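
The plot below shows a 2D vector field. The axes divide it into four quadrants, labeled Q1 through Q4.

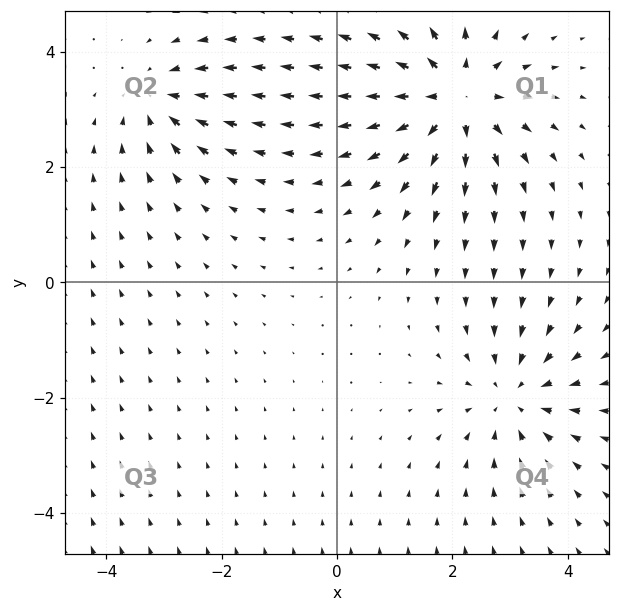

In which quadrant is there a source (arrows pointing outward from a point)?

The source sits at approximately (2.0, 3.2), which lies in quadrant Q1. The divergence there is about +5, positive as expected for a source.

Q1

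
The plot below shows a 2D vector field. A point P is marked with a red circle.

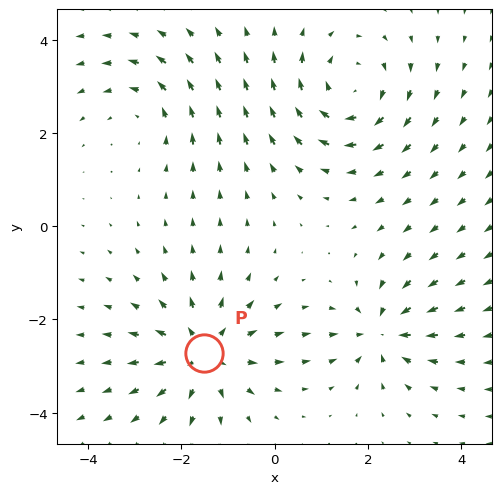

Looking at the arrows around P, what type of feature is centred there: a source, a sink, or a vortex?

source

At P (-1.5, -2.7) the arrows spread outward. Divergence about +4, curl ≈0 — positive divergence with near-zero curl is a source.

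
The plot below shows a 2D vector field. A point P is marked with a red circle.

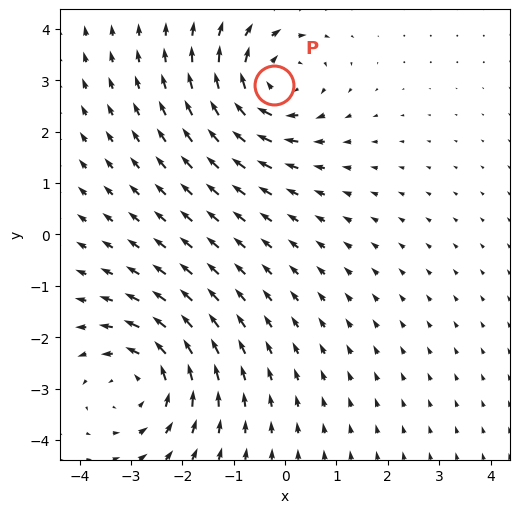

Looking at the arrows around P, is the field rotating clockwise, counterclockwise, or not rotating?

clockwise

Near P at (-0.2, 2.9) the arrows circulate clockwise. The curl (z-component) there is about -4; negative curl means clockwise rotation.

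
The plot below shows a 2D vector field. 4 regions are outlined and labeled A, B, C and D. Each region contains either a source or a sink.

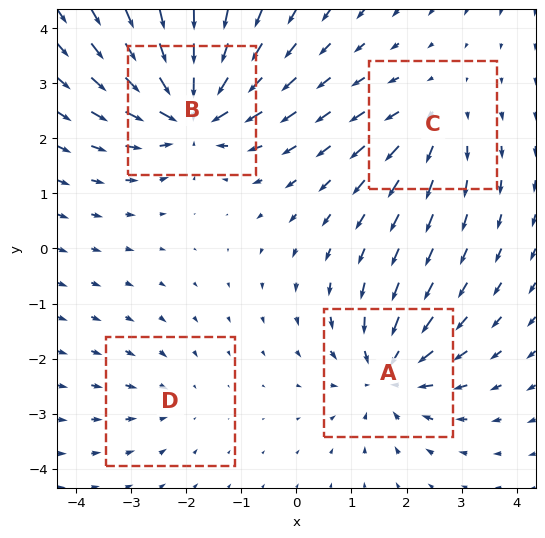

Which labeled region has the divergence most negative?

Divergence at each region's feature centre — A: about -5, B: about -7, C: about +3, D: about -2. Region B is most negative.

B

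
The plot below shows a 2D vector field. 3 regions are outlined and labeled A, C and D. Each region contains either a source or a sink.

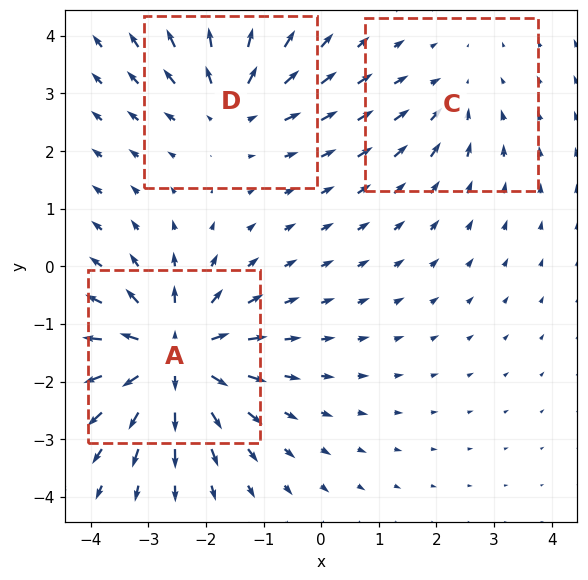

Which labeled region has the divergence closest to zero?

C

Divergence at each region's feature centre — A: about +6, C: about -2, D: about +3. Region C is closest to zero.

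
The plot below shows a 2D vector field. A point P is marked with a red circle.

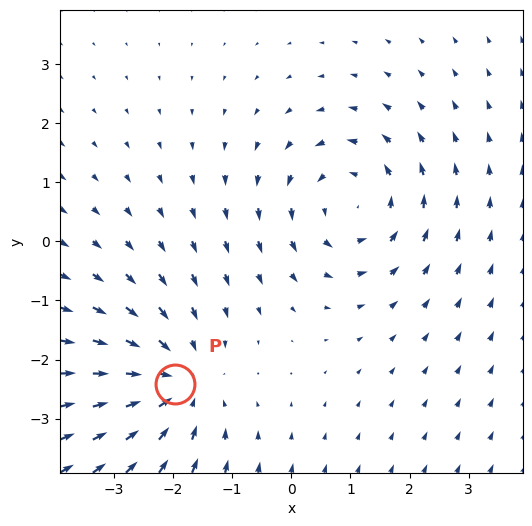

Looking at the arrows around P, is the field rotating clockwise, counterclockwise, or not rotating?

not rotating

Near P at (-2.0, -2.4) the arrows show no circulation. The curl there is ≈0.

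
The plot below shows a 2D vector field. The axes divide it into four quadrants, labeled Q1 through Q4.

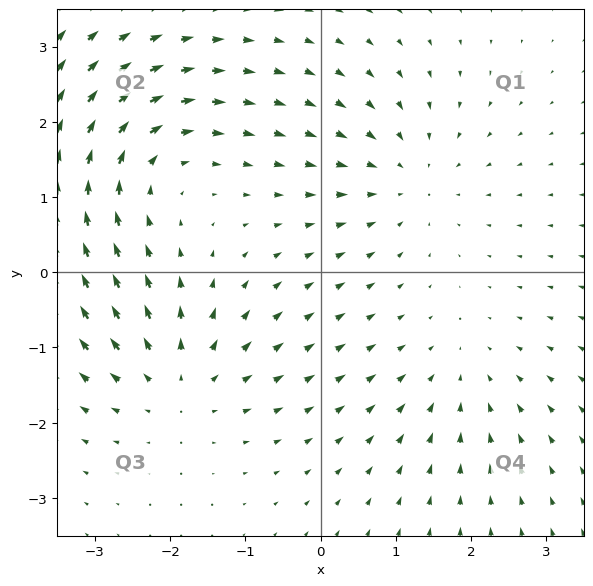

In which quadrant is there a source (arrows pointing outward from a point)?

Q3

The source sits at approximately (-1.9, -1.5), which lies in quadrant Q3. The divergence there is about +4, positive as expected for a source.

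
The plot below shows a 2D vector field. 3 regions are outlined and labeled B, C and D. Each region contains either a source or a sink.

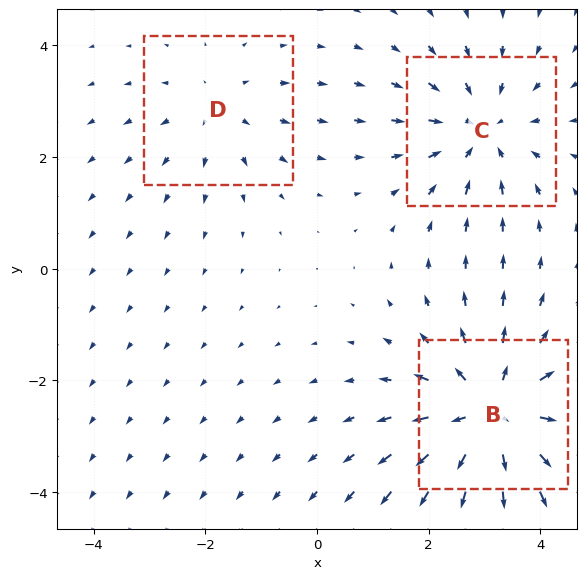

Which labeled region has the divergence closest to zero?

D

Divergence at each region's feature centre — B: about +4, C: about -3, D: about +2. Region D is closest to zero.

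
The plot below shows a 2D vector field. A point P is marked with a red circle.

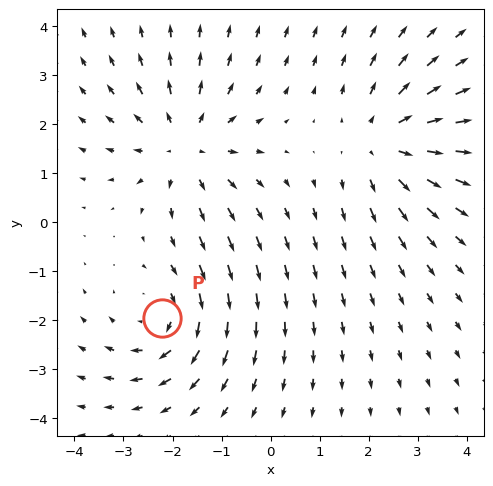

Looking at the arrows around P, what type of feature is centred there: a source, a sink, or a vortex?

vortex

At P (-2.2, -1.9) the arrows circulate clockwise. Divergence ≈0, curl about -4 — near-zero divergence with nonzero curl is a vortex.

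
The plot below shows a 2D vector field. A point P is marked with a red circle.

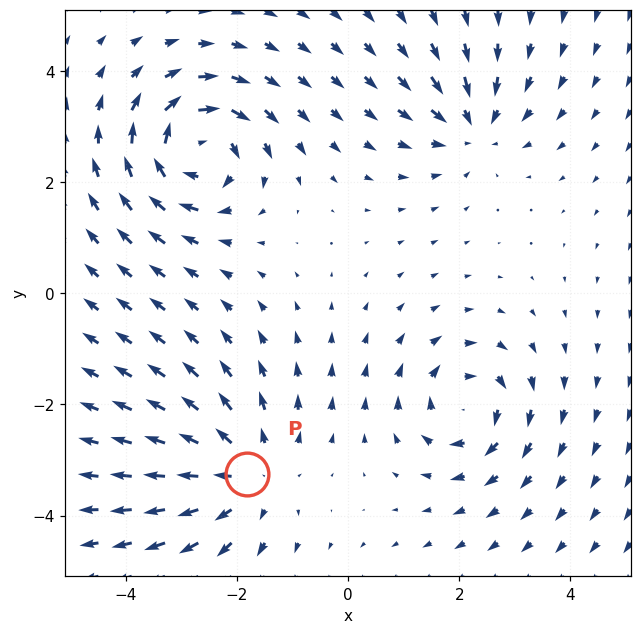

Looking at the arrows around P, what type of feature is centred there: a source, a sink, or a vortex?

source

At P (-1.8, -3.3) the arrows spread outward. Divergence about +3, curl ≈0 — positive divergence with near-zero curl is a source.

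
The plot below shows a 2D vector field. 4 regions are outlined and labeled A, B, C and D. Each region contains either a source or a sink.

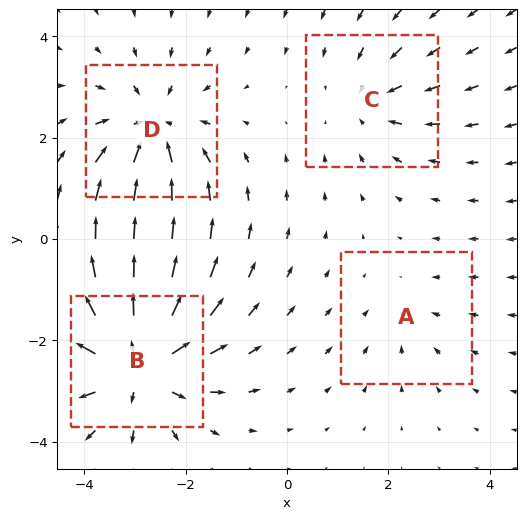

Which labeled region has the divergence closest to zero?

Divergence at each region's feature centre — A: about -2, B: about +6, C: about -3, D: about -5. Region A is closest to zero.

A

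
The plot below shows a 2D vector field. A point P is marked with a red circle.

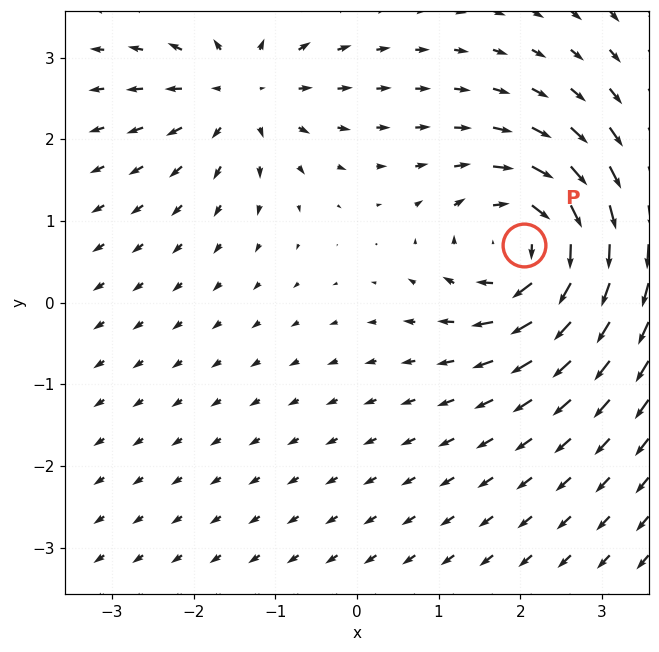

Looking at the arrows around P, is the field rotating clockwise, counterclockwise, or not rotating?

clockwise

Near P at (2.0, 0.7) the arrows circulate clockwise. The curl (z-component) there is about -6; negative curl means clockwise rotation.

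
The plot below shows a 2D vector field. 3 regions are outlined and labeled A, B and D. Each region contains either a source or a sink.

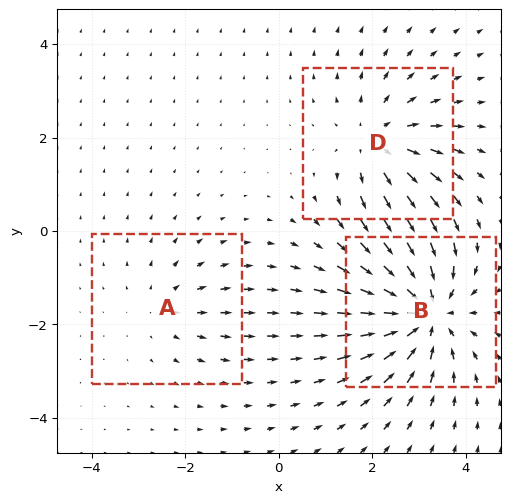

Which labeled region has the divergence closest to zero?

Divergence at each region's feature centre — A: about +2, B: about -5, D: about +3. Region A is closest to zero.

A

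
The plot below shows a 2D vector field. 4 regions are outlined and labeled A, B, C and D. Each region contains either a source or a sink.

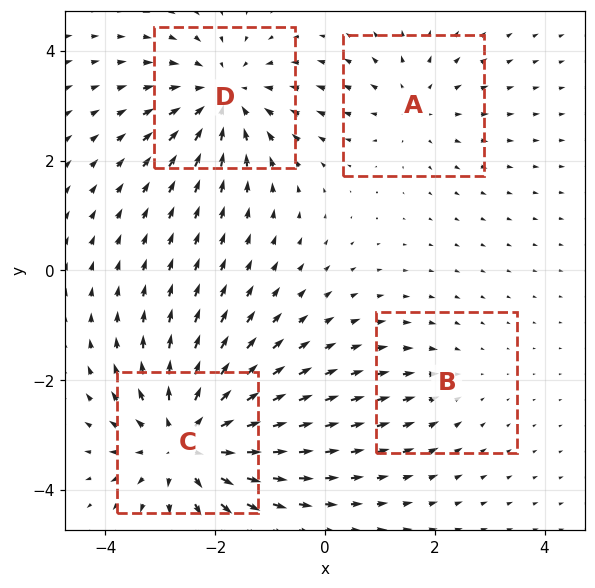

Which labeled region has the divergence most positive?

Divergence at each region's feature centre — A: about +3, B: about -2, C: about +6, D: about -4. Region C is most positive.

C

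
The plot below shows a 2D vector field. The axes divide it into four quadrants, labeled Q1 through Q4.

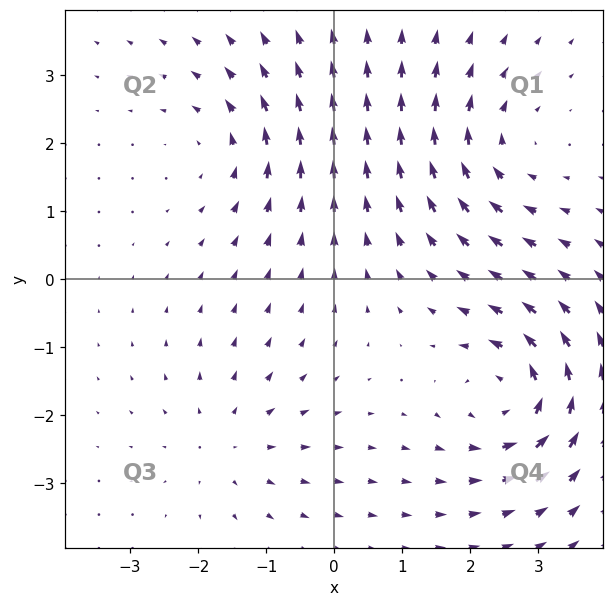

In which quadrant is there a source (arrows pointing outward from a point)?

The source sits at approximately (-1.6, -2.4), which lies in quadrant Q3. The divergence there is about +3, positive as expected for a source.

Q3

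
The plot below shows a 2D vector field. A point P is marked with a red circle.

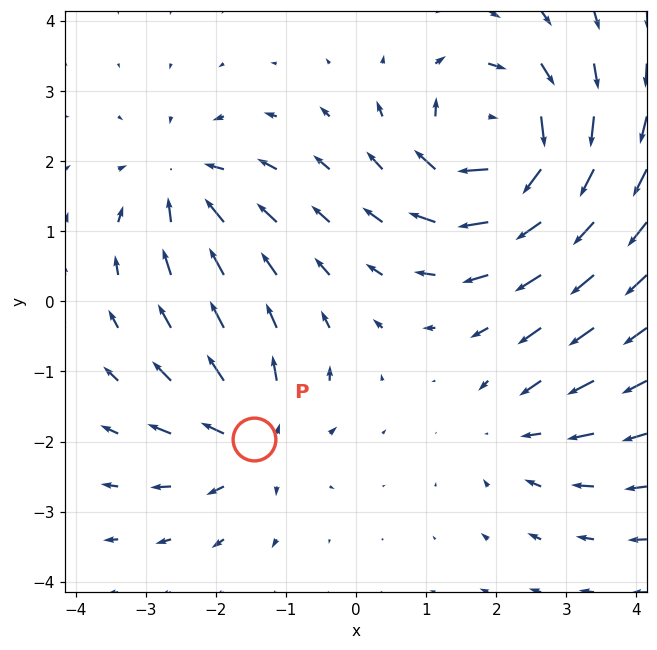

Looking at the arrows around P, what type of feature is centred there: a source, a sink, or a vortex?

source

At P (-1.5, -2.0) the arrows spread outward. Divergence about +4, curl ≈0 — positive divergence with near-zero curl is a source.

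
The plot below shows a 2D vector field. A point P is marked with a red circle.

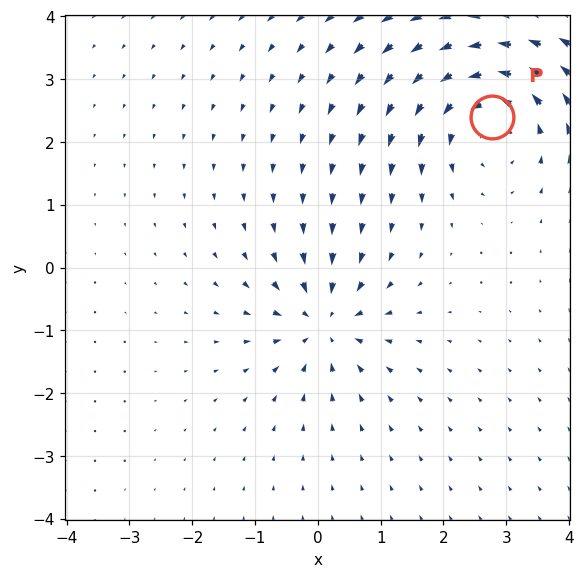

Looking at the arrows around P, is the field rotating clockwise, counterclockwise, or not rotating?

counterclockwise

Near P at (2.8, 2.4) the arrows circulate counterclockwise. The curl (z-component) there is about +4; positive curl means counterclockwise rotation.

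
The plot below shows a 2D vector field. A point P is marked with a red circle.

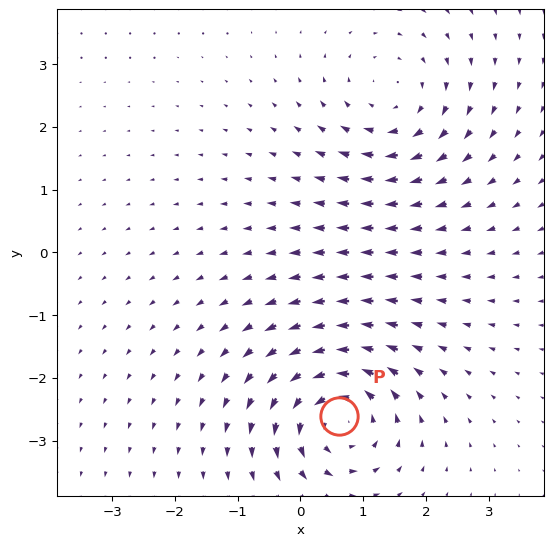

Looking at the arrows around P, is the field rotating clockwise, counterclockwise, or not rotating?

Near P at (0.6, -2.6) the arrows circulate counterclockwise. The curl (z-component) there is about +7; positive curl means counterclockwise rotation.

counterclockwise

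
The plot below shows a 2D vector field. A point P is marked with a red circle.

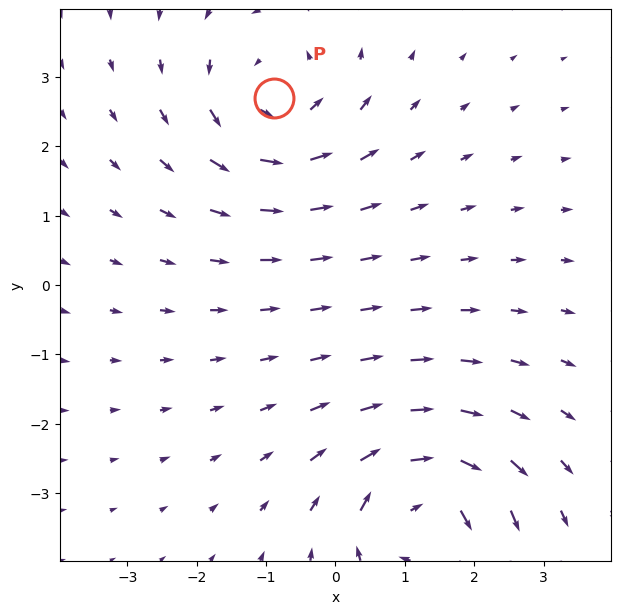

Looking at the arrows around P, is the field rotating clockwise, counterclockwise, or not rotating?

counterclockwise

Near P at (-0.9, 2.7) the arrows circulate counterclockwise. The curl (z-component) there is about +4; positive curl means counterclockwise rotation.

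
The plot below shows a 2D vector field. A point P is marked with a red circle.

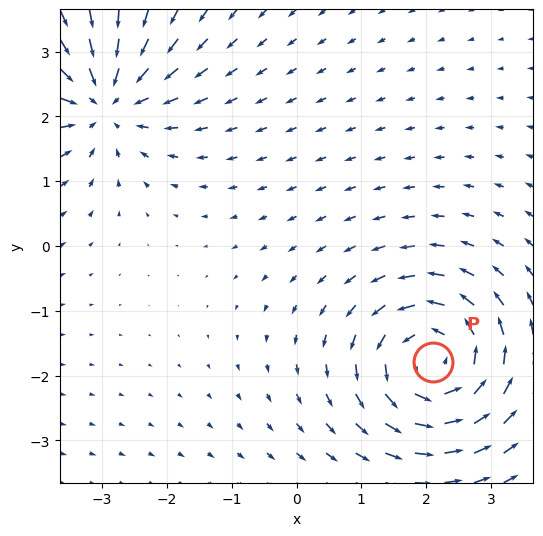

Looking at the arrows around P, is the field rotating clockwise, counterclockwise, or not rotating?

counterclockwise

Near P at (2.1, -1.8) the arrows circulate counterclockwise. The curl (z-component) there is about +5; positive curl means counterclockwise rotation.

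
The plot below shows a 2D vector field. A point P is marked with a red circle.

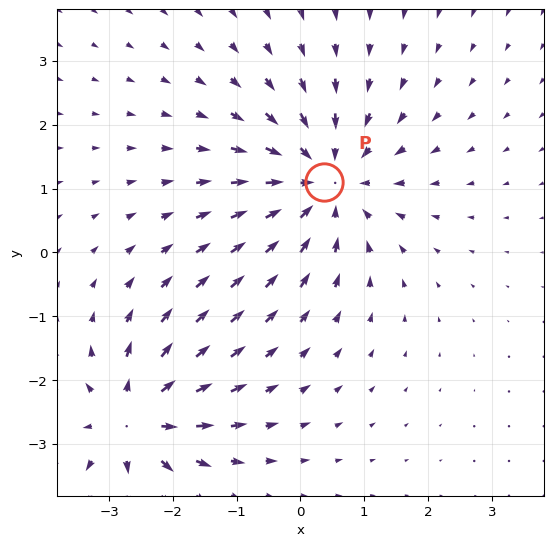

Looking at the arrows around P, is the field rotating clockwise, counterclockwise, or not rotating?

Near P at (0.4, 1.1) the arrows show no circulation. The curl there is ≈0.

not rotating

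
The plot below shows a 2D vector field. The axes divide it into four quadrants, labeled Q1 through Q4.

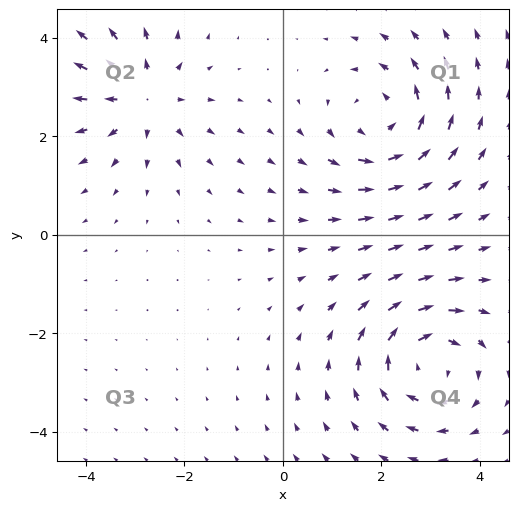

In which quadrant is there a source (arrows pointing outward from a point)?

Q2

The source sits at approximately (-2.8, 2.8), which lies in quadrant Q2. The divergence there is about +4, positive as expected for a source.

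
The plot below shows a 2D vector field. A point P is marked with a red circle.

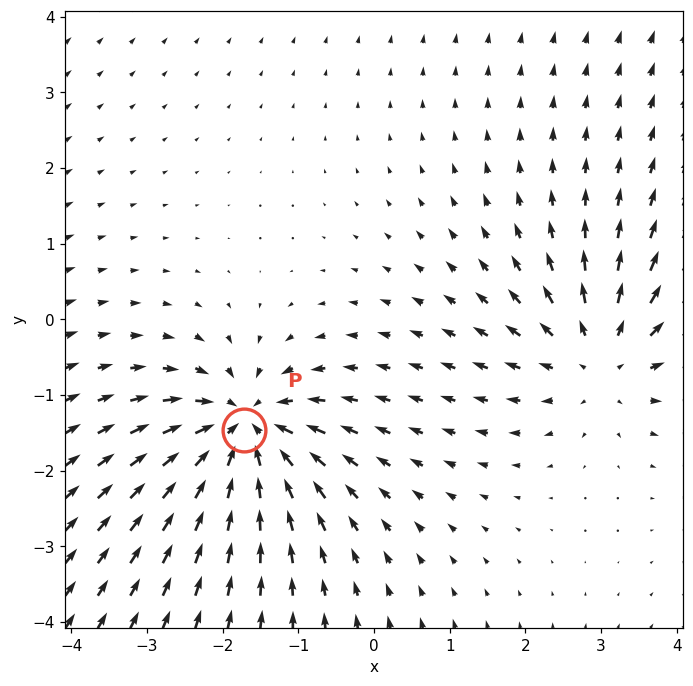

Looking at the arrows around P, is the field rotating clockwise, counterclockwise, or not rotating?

not rotating

Near P at (-1.7, -1.5) the arrows show no circulation. The curl there is ≈0.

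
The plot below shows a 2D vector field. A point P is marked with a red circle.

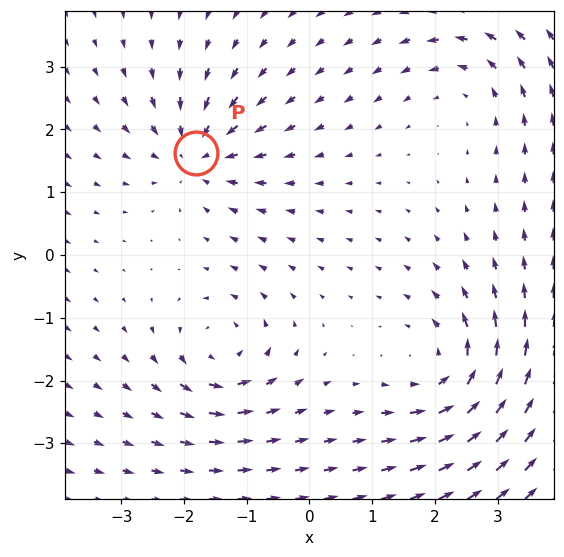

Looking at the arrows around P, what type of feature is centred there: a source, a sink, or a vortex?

sink

At P (-1.8, 1.6) the arrows converge inward. Divergence about -5, curl ≈0 — negative divergence with near-zero curl is a sink.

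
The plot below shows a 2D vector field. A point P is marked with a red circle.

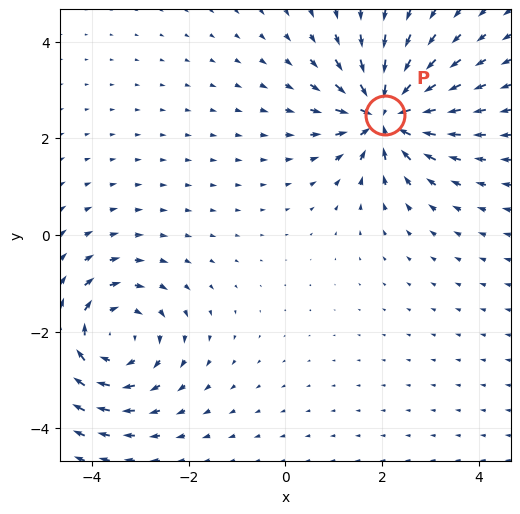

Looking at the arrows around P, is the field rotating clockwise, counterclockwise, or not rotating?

Near P at (2.1, 2.5) the arrows show no circulation. The curl there is ≈0.

not rotating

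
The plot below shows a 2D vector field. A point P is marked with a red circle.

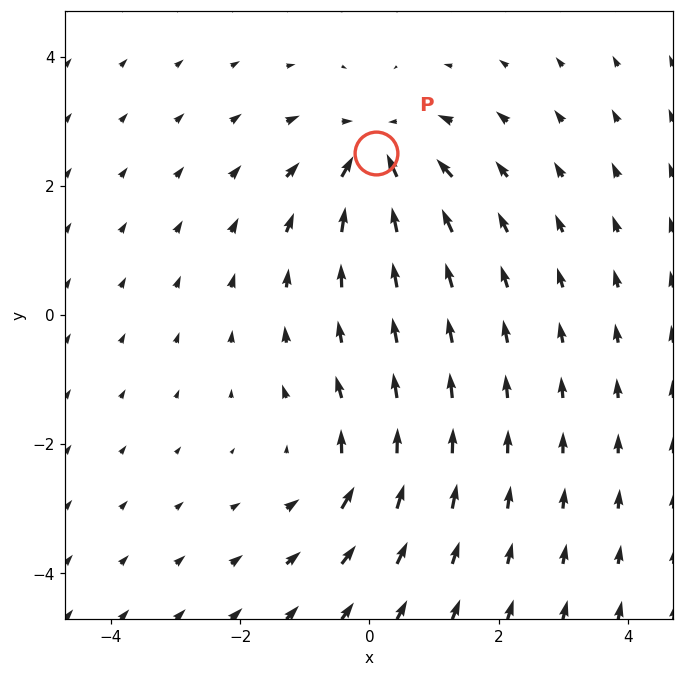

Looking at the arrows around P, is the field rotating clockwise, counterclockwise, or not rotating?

not rotating

Near P at (0.1, 2.5) the arrows show no circulation. The curl there is ≈0.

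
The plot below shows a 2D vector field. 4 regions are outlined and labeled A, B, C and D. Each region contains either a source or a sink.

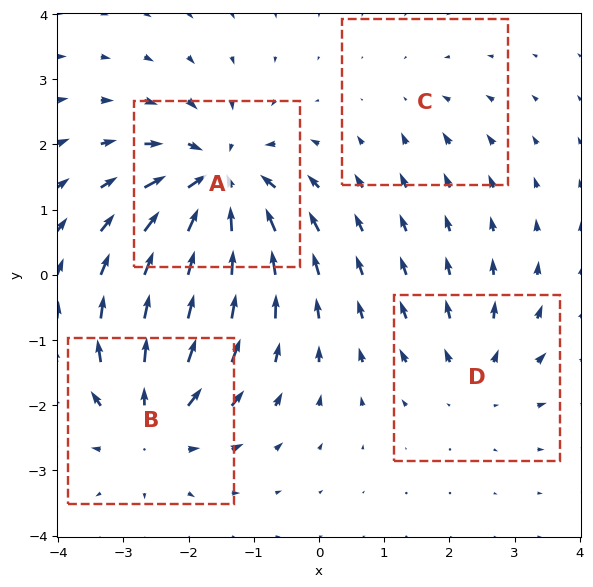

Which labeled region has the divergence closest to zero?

C

Divergence at each region's feature centre — A: about -8, B: about +6, C: about -2, D: about +4. Region C is closest to zero.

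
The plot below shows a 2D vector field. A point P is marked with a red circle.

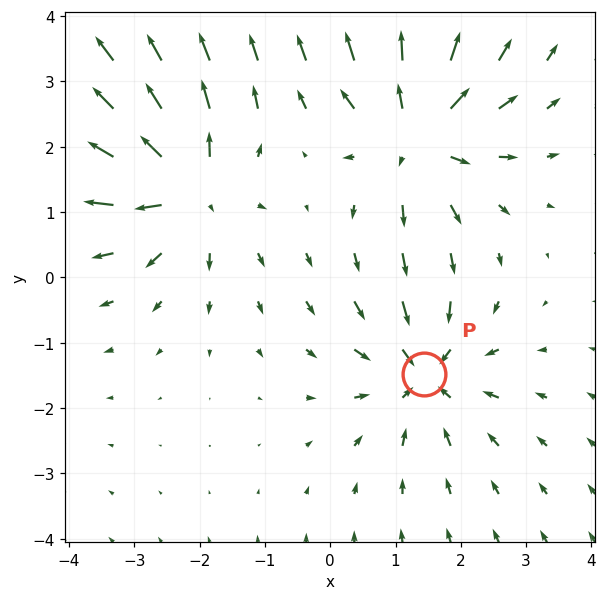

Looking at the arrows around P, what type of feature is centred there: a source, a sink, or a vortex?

At P (1.4, -1.5) the arrows converge inward. Divergence about -4, curl ≈0 — negative divergence with near-zero curl is a sink.

sink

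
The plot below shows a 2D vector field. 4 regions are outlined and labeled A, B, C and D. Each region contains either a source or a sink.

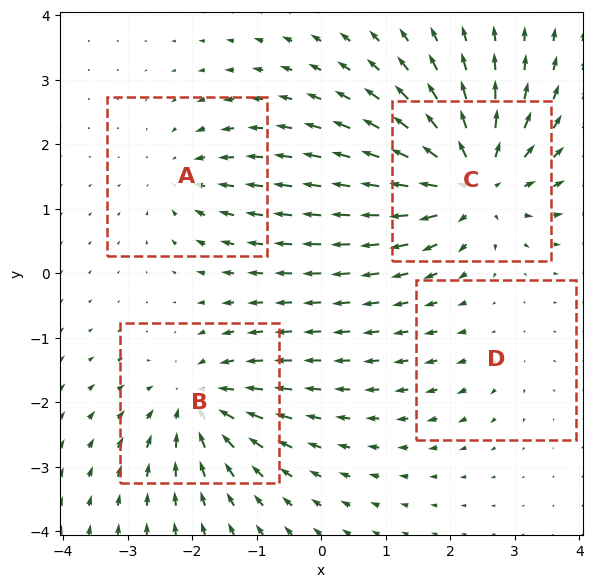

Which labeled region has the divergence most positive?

C

Divergence at each region's feature centre — A: about -4, B: about -5, C: about +8, D: about +2. Region C is most positive.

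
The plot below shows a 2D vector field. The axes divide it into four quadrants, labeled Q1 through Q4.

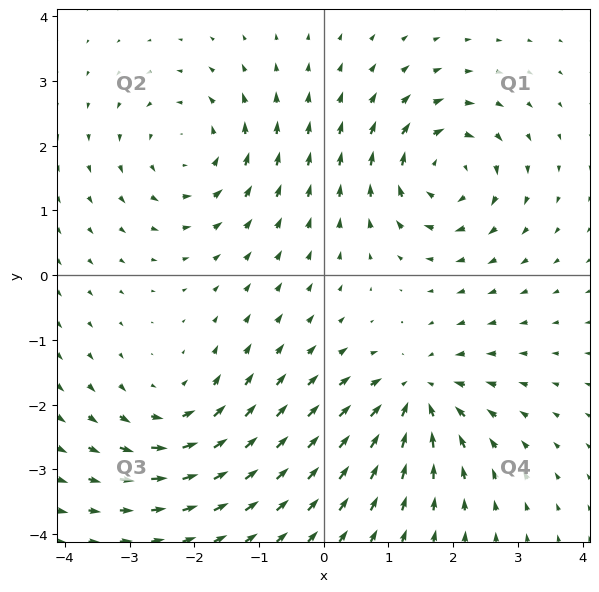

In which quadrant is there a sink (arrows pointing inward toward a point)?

The sink sits at approximately (1.4, -1.9), which lies in quadrant Q4. The divergence there is about -6, negative as expected for a sink.

Q4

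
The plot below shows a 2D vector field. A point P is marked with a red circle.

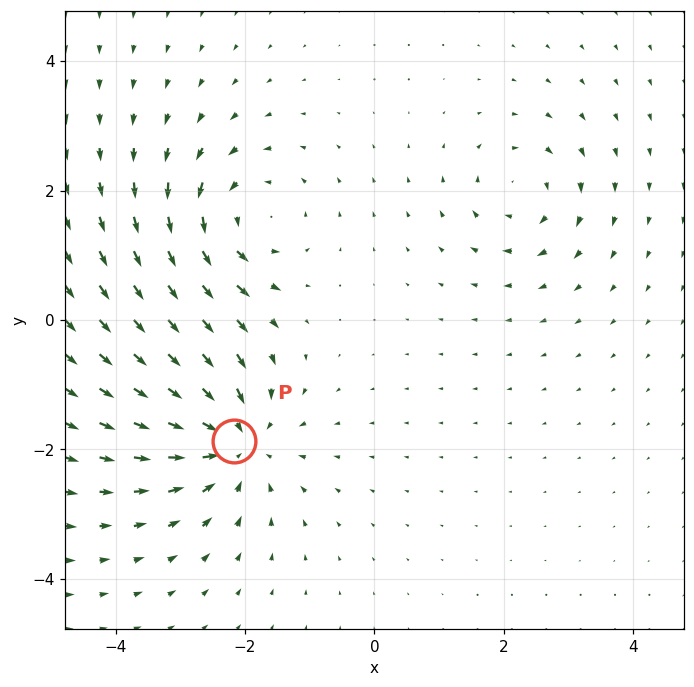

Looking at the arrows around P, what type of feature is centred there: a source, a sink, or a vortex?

At P (-2.2, -1.9) the arrows converge inward. Divergence about -5, curl ≈0 — negative divergence with near-zero curl is a sink.

sink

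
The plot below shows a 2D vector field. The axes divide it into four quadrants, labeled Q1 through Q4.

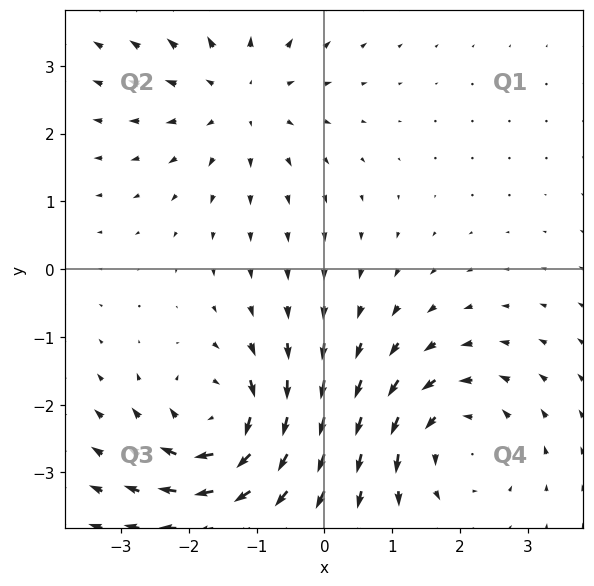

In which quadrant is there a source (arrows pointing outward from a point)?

The source sits at approximately (-1.3, 2.6), which lies in quadrant Q2. The divergence there is about +4, positive as expected for a source.

Q2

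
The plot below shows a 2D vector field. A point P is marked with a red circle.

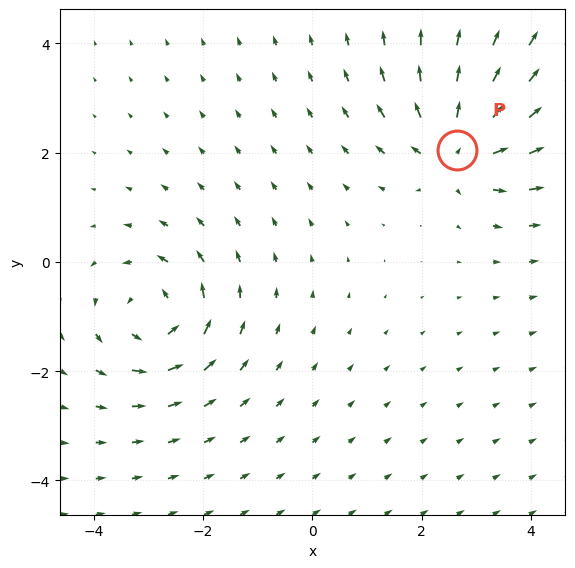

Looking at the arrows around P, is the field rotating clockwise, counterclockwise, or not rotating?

not rotating

Near P at (2.6, 2.0) the arrows show no circulation. The curl there is ≈0.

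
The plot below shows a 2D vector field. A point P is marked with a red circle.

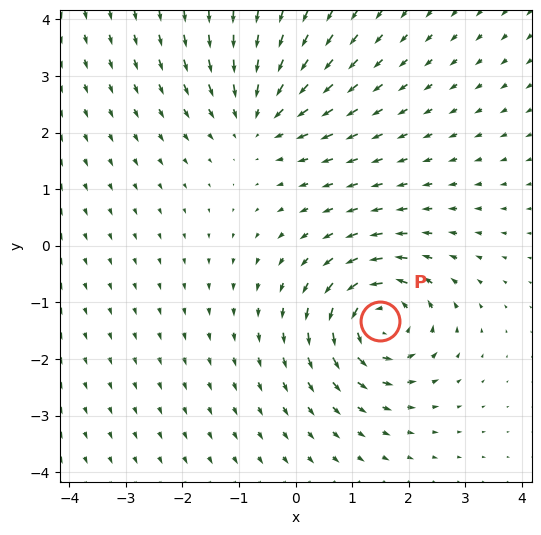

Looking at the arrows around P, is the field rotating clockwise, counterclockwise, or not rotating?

Near P at (1.5, -1.3) the arrows circulate counterclockwise. The curl (z-component) there is about +6; positive curl means counterclockwise rotation.

counterclockwise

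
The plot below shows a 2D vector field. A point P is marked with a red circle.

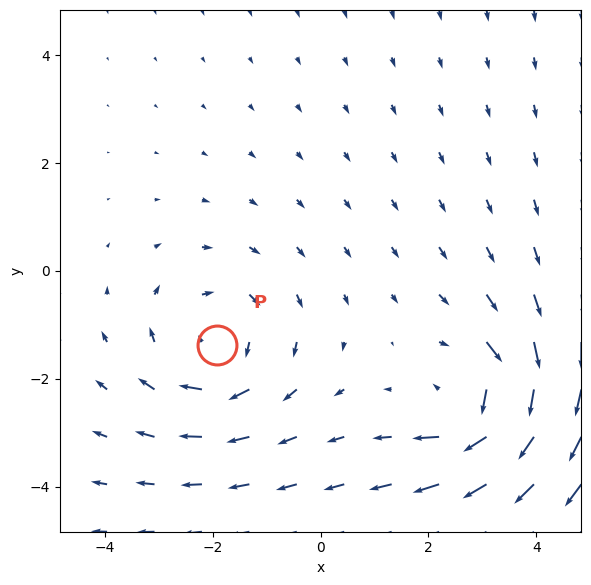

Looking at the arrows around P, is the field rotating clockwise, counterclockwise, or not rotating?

clockwise

Near P at (-1.9, -1.4) the arrows circulate clockwise. The curl (z-component) there is about -4; negative curl means clockwise rotation.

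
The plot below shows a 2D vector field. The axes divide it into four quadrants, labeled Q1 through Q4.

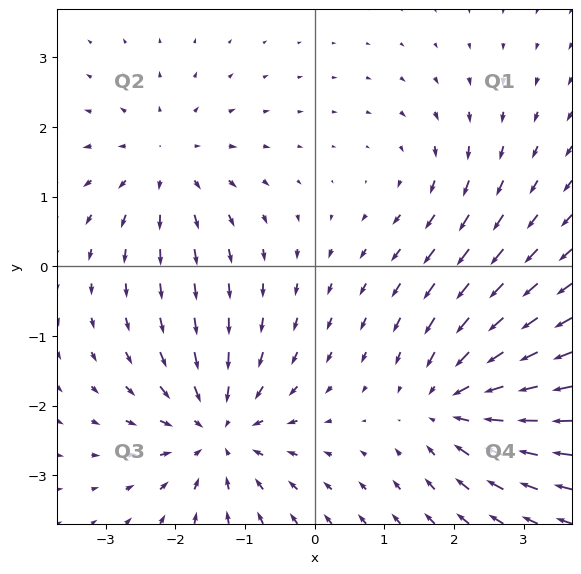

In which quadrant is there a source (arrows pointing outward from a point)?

Q2

The source sits at approximately (-2.1, 1.5), which lies in quadrant Q2. The divergence there is about +4, positive as expected for a source.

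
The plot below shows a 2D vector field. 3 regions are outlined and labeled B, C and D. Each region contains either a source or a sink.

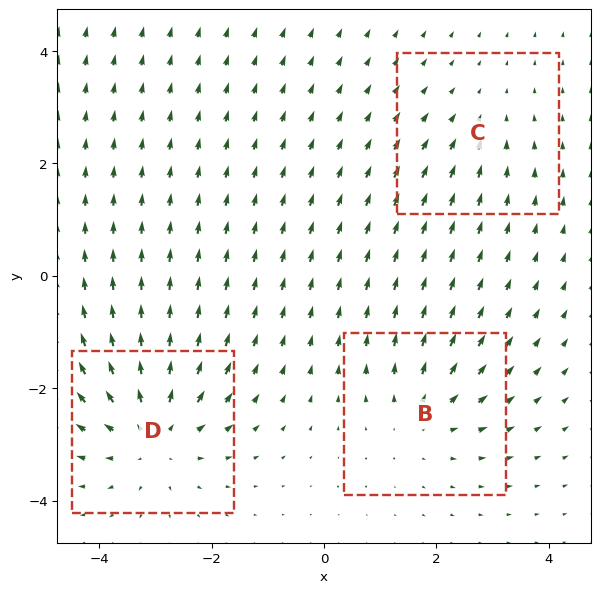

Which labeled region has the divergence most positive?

Divergence at each region's feature centre — B: about +3, C: about -2, D: about +4. Region D is most positive.

D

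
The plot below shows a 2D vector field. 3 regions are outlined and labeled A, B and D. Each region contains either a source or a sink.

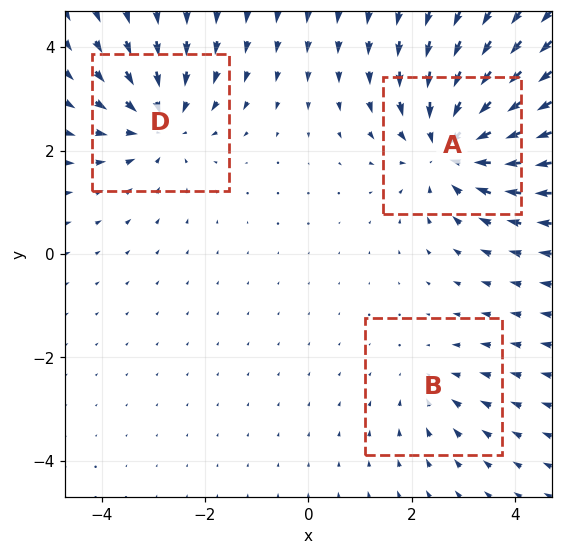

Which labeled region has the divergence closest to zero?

Divergence at each region's feature centre — A: about -4, B: about -2, D: about -3. Region B is closest to zero.

B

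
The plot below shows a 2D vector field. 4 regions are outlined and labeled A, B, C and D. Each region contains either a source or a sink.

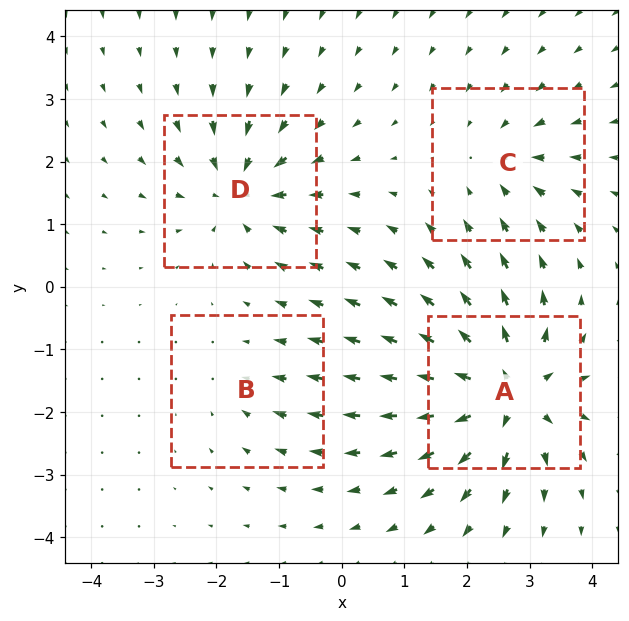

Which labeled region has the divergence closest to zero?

B

Divergence at each region's feature centre — A: about +9, B: about -3, C: about -4, D: about -6. Region B is closest to zero.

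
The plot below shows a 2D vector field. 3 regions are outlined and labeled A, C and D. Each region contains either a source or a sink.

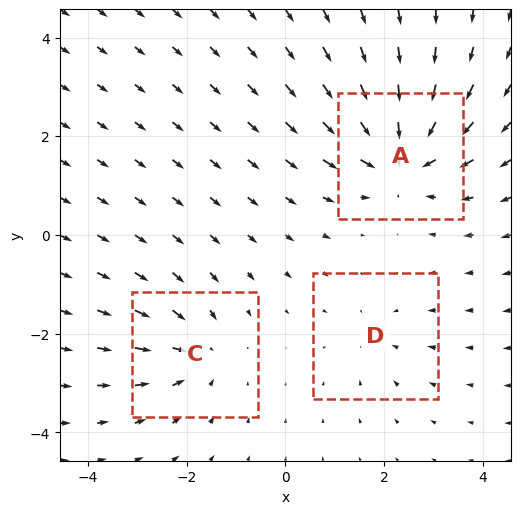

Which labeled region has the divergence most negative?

Divergence at each region's feature centre — A: about -5, C: about -3, D: about -2. Region A is most negative.

A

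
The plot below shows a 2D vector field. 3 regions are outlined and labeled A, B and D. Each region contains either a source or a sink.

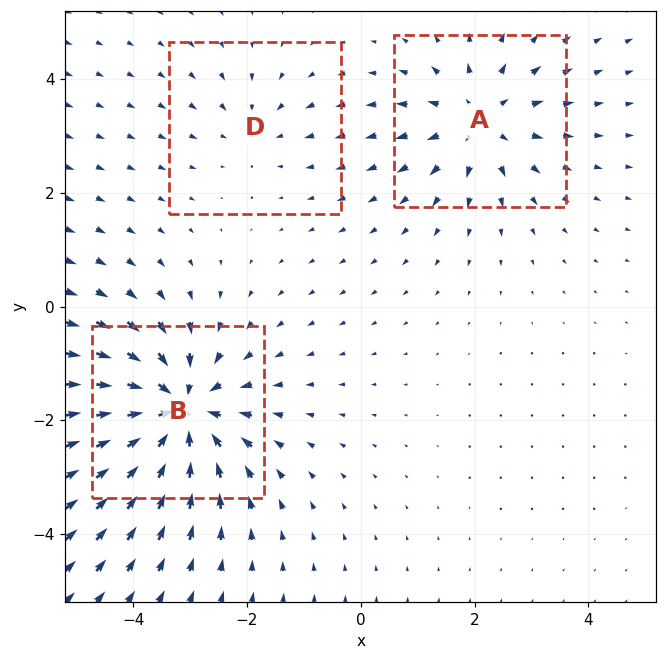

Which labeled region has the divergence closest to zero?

D

Divergence at each region's feature centre — A: about +4, B: about -6, D: about -2. Region D is closest to zero.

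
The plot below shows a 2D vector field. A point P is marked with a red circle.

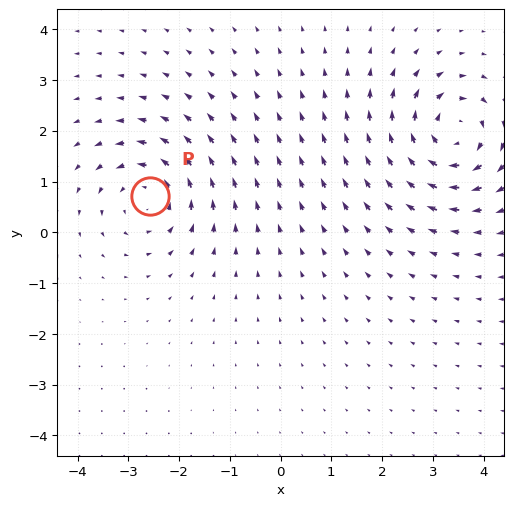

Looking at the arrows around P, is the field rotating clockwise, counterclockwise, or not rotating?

counterclockwise

Near P at (-2.6, 0.7) the arrows circulate counterclockwise. The curl (z-component) there is about +4; positive curl means counterclockwise rotation.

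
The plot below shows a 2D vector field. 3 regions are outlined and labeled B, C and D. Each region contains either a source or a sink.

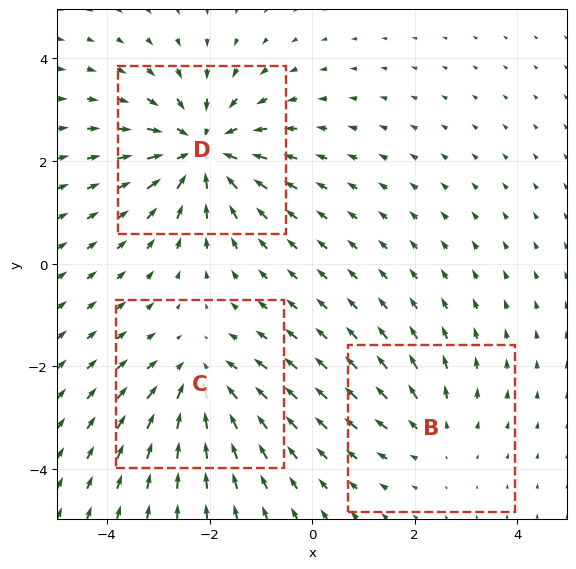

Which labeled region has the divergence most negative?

D

Divergence at each region's feature centre — B: about +2, C: about -3, D: about -5. Region D is most negative.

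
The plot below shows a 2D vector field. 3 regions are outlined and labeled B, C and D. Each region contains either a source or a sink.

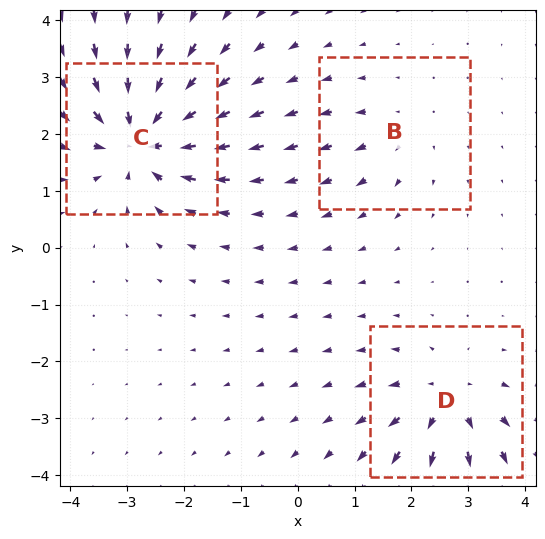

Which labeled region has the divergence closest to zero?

Divergence at each region's feature centre — B: about +2, C: about -6, D: about +4. Region B is closest to zero.

B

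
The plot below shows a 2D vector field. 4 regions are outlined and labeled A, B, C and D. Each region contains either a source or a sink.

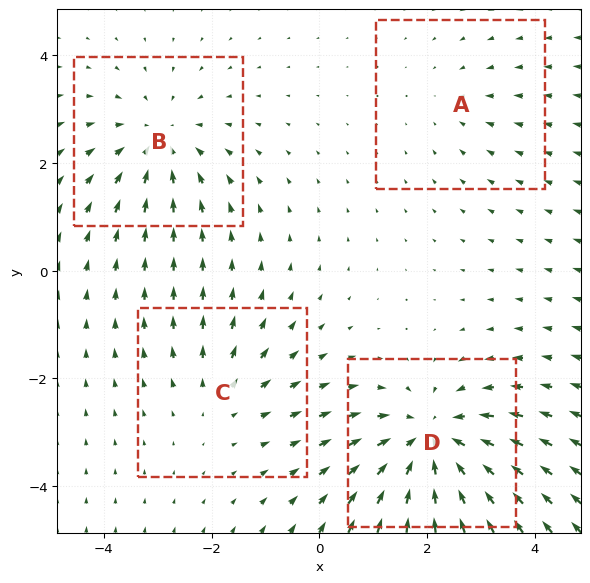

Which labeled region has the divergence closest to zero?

A

Divergence at each region's feature centre — A: about -2, B: about -4, C: about +3, D: about -6. Region A is closest to zero.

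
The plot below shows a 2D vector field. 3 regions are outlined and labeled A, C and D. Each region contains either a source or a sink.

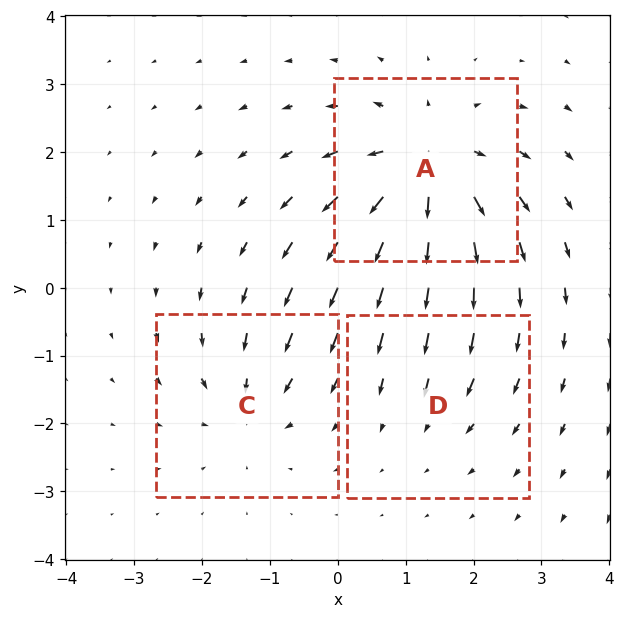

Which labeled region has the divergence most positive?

A

Divergence at each region's feature centre — A: about +6, C: about -3, D: about -2. Region A is most positive.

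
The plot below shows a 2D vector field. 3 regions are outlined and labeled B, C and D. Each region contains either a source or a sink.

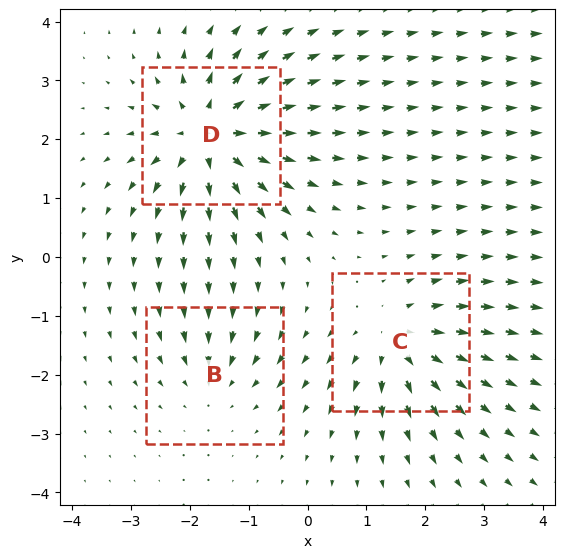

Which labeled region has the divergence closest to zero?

Divergence at each region's feature centre — B: about -3, C: about +4, D: about +6. Region B is closest to zero.

B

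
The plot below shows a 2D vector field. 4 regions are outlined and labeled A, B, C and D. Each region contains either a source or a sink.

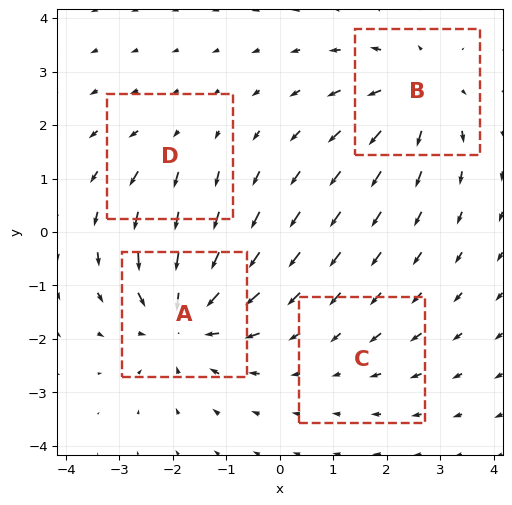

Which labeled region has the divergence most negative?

Divergence at each region's feature centre — A: about -6, B: about +5, C: about -2, D: about +3. Region A is most negative.

A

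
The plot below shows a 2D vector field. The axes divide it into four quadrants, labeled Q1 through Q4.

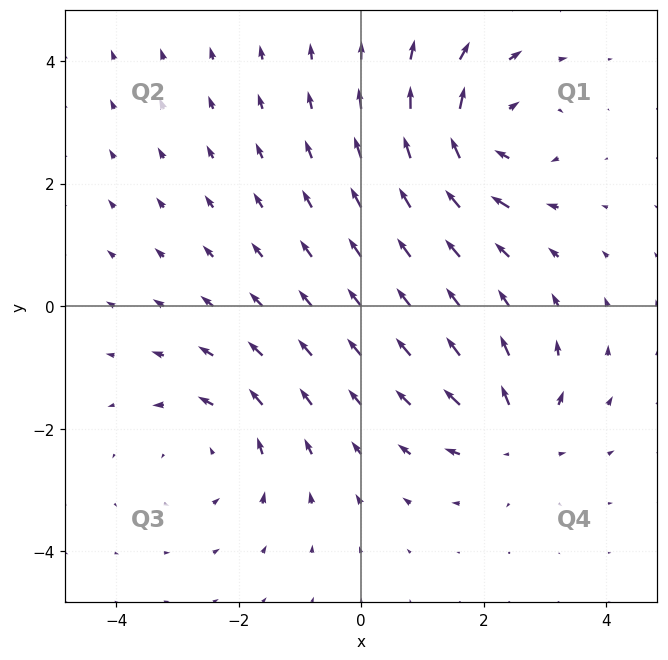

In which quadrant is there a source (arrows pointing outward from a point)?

Q4

The source sits at approximately (2.5, -2.1), which lies in quadrant Q4. The divergence there is about +4, positive as expected for a source.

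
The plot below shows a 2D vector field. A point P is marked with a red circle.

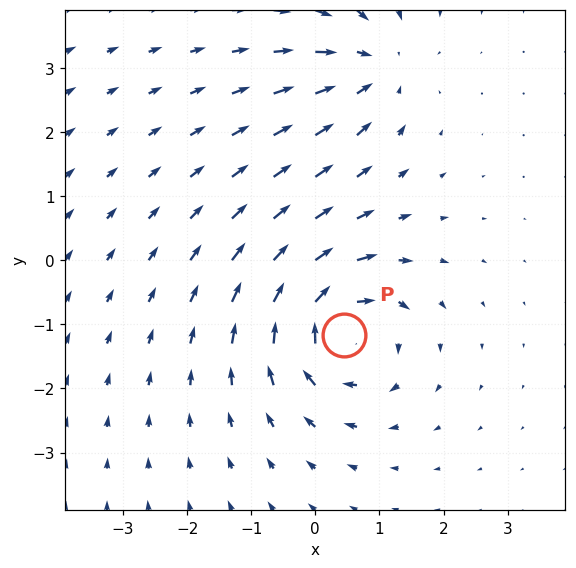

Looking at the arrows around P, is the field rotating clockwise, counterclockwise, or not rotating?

Near P at (0.4, -1.2) the arrows circulate clockwise. The curl (z-component) there is about -5; negative curl means clockwise rotation.

clockwise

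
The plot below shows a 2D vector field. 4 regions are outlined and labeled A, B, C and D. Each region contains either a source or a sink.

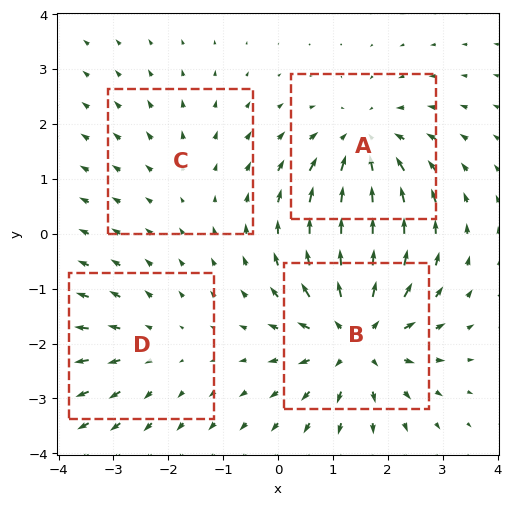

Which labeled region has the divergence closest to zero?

Divergence at each region's feature centre — A: about -5, B: about +6, C: about +2, D: about +3. Region C is closest to zero.

C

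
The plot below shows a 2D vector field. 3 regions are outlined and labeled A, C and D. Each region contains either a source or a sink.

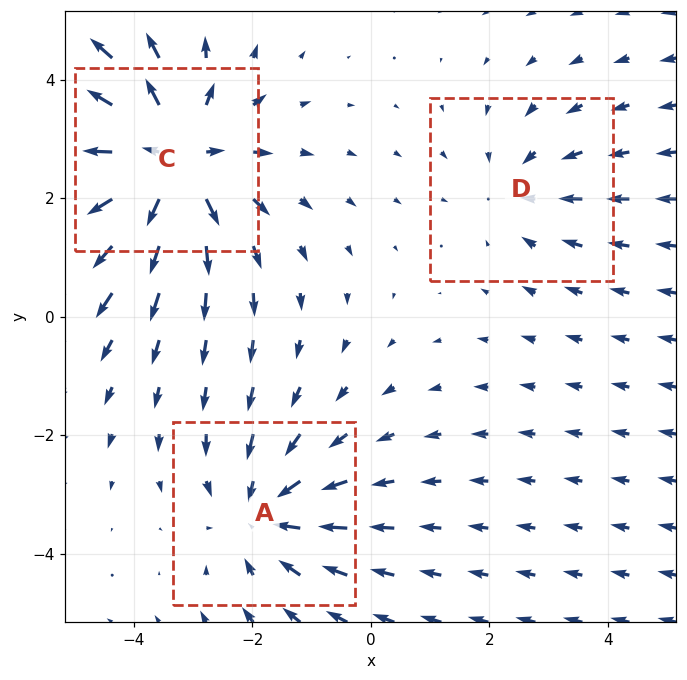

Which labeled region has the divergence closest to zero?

D

Divergence at each region's feature centre — A: about -3, C: about +4, D: about -2. Region D is closest to zero.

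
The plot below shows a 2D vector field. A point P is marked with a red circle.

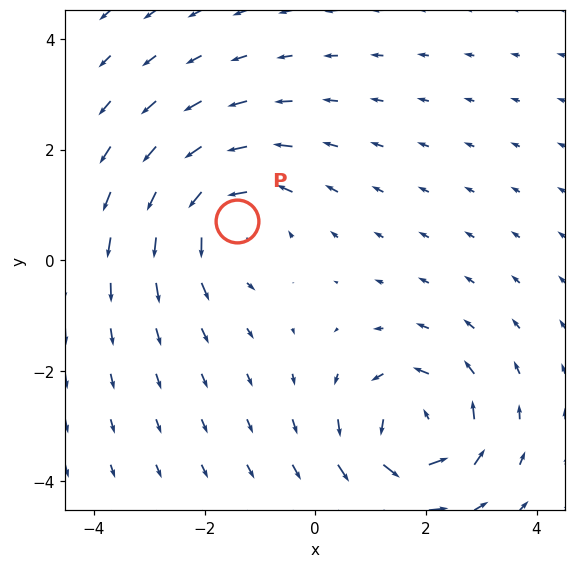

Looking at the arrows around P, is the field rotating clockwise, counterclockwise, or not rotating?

counterclockwise

Near P at (-1.4, 0.7) the arrows circulate counterclockwise. The curl (z-component) there is about +4; positive curl means counterclockwise rotation.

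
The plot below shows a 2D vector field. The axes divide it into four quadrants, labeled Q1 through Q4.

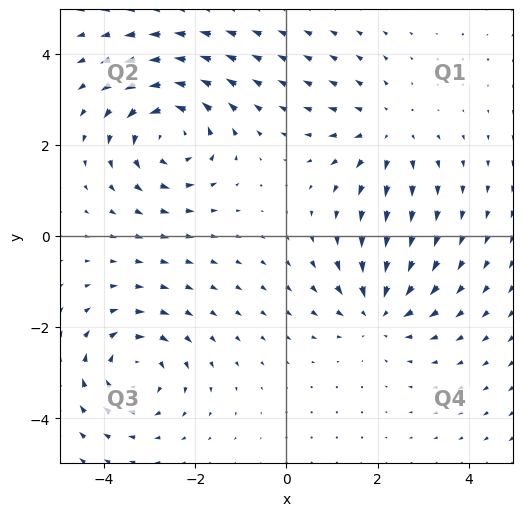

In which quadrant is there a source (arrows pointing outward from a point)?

Q1

The source sits at approximately (2.2, 2.3), which lies in quadrant Q1. The divergence there is about +2, positive as expected for a source.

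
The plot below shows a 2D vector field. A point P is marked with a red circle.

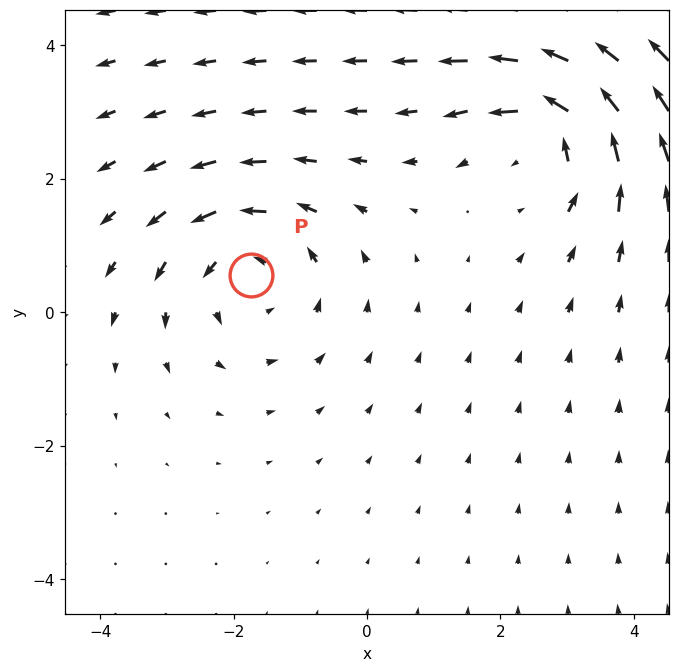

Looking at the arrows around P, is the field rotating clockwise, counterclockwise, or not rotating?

counterclockwise

Near P at (-1.7, 0.6) the arrows circulate counterclockwise. The curl (z-component) there is about +4; positive curl means counterclockwise rotation.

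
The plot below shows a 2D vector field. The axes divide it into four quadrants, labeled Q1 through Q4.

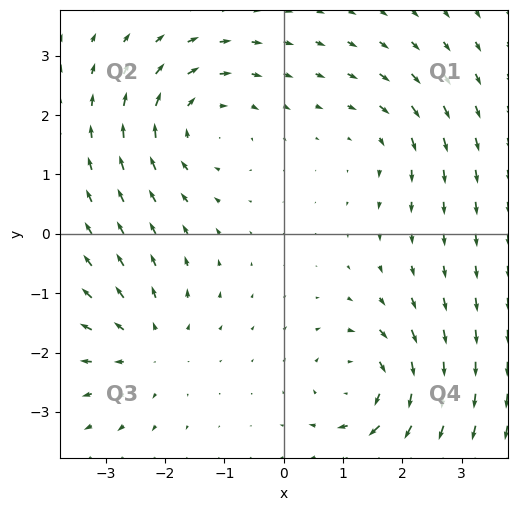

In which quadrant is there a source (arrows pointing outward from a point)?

Q3

The source sits at approximately (-2.3, -1.9), which lies in quadrant Q3. The divergence there is about +4, positive as expected for a source.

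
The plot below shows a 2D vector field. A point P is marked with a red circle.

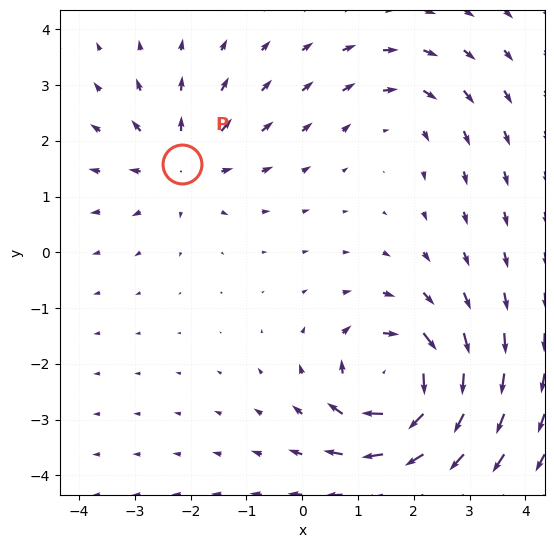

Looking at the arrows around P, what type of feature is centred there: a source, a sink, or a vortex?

At P (-2.2, 1.6) the arrows spread outward. Divergence about +3, curl ≈0 — positive divergence with near-zero curl is a source.

source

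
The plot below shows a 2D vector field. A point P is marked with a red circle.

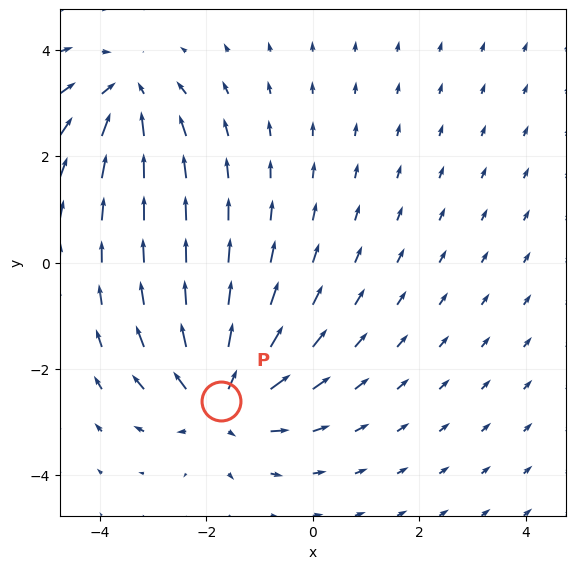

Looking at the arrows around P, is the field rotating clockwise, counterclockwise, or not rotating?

Near P at (-1.7, -2.6) the arrows show no circulation. The curl there is ≈0.

not rotating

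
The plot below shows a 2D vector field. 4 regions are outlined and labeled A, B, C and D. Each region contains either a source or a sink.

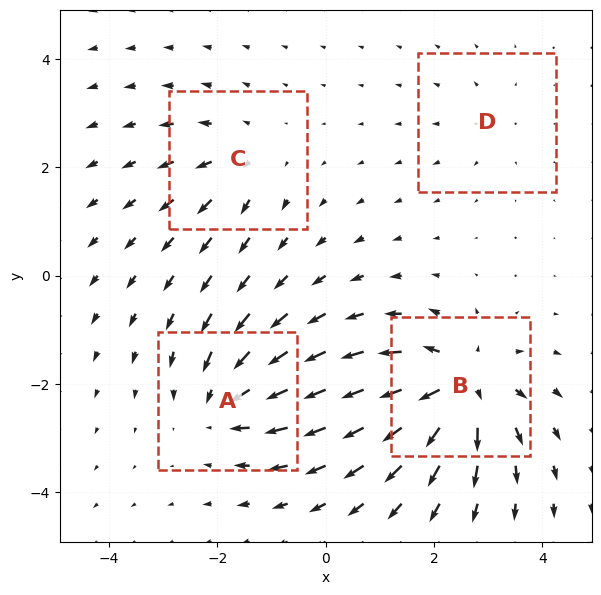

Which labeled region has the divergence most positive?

Divergence at each region's feature centre — A: about -5, B: about +8, C: about +4, D: about +2. Region B is most positive.

B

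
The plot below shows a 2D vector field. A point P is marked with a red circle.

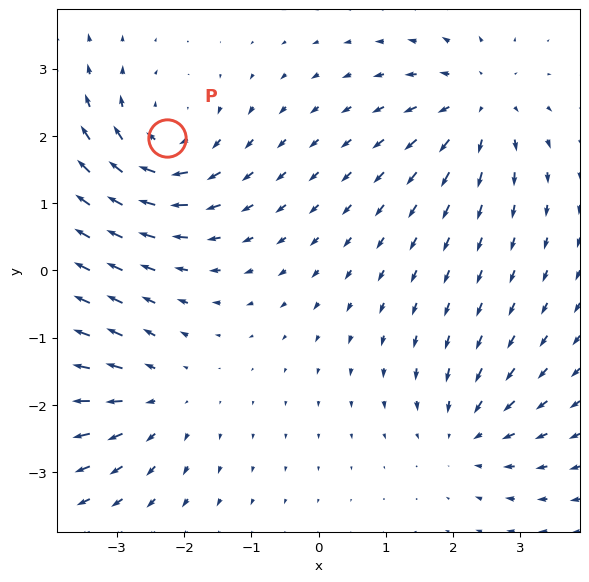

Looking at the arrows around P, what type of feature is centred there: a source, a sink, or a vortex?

At P (-2.3, 2.0) the arrows circulate clockwise. Divergence ≈0, curl about -5 — near-zero divergence with nonzero curl is a vortex.

vortex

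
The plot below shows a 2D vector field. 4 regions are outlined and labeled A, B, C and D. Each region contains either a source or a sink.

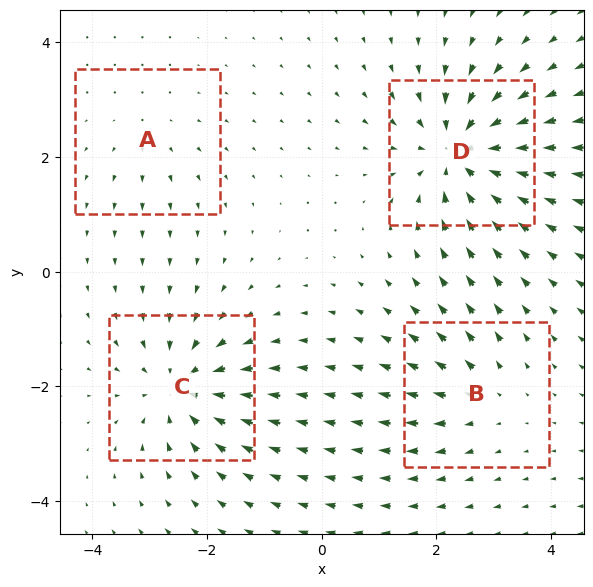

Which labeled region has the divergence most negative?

Divergence at each region's feature centre — A: about +2, B: about +3, C: about -6, D: about -7. Region D is most negative.

D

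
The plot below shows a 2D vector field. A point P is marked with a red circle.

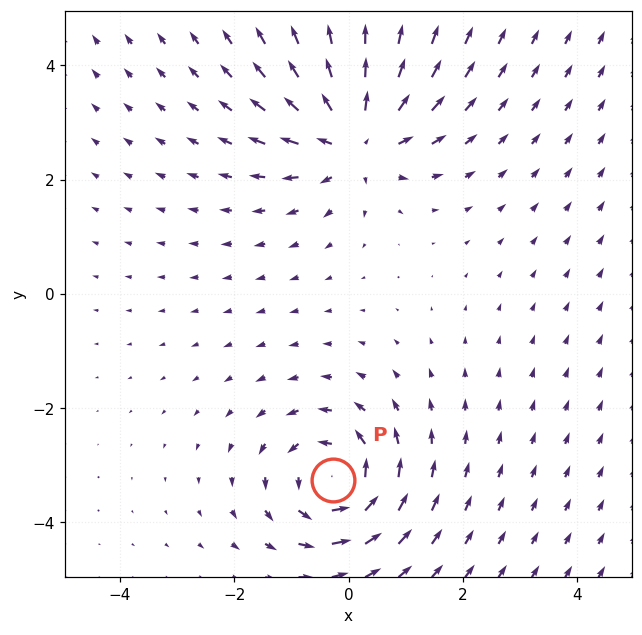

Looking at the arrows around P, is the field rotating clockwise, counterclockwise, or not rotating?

Near P at (-0.3, -3.3) the arrows circulate counterclockwise. The curl (z-component) there is about +5; positive curl means counterclockwise rotation.

counterclockwise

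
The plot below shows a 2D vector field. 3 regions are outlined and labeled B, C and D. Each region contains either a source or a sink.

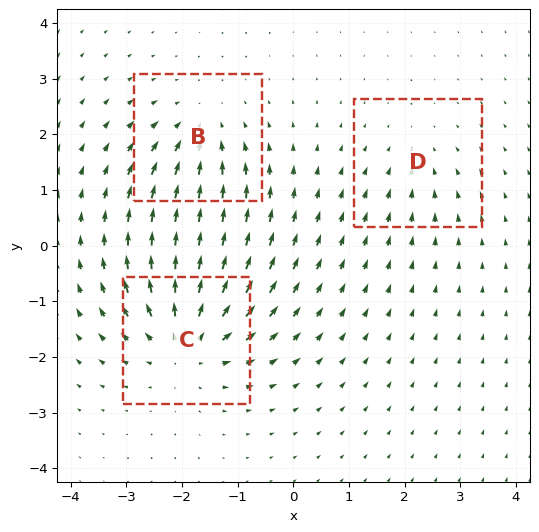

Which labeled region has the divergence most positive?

Divergence at each region's feature centre — B: about -3, C: about +5, D: about -2. Region C is most positive.

C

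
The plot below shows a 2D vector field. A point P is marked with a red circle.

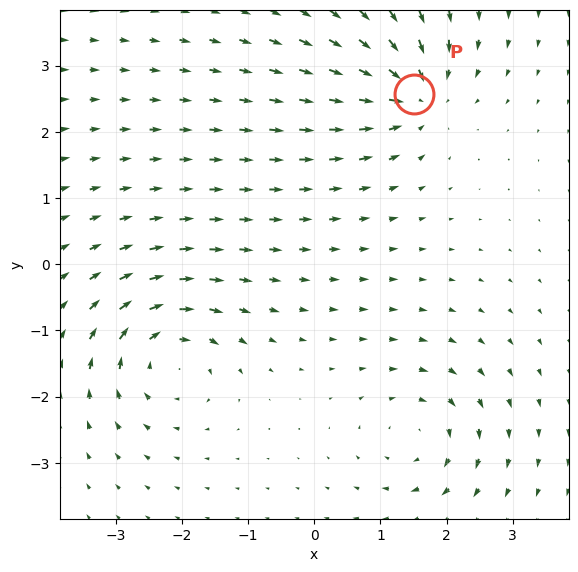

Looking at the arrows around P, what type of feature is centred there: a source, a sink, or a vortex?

sink

At P (1.5, 2.6) the arrows converge inward. Divergence about -6, curl ≈0 — negative divergence with near-zero curl is a sink.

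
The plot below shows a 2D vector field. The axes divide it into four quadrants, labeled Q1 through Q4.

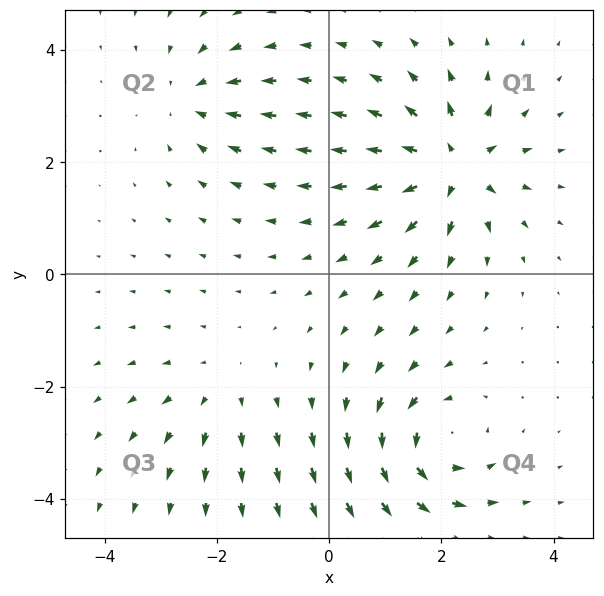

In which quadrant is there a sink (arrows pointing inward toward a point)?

The sink sits at approximately (-2.4, 3.1), which lies in quadrant Q2. The divergence there is about -4, negative as expected for a sink.

Q2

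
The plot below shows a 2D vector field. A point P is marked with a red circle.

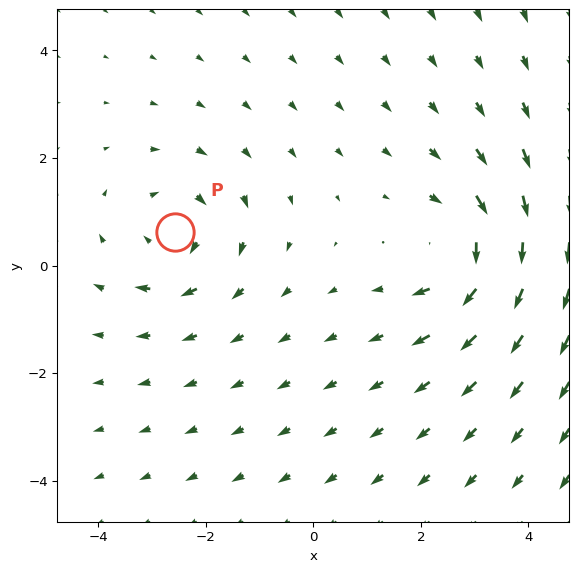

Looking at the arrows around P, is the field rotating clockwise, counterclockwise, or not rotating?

Near P at (-2.6, 0.6) the arrows circulate clockwise. The curl (z-component) there is about -4; negative curl means clockwise rotation.

clockwise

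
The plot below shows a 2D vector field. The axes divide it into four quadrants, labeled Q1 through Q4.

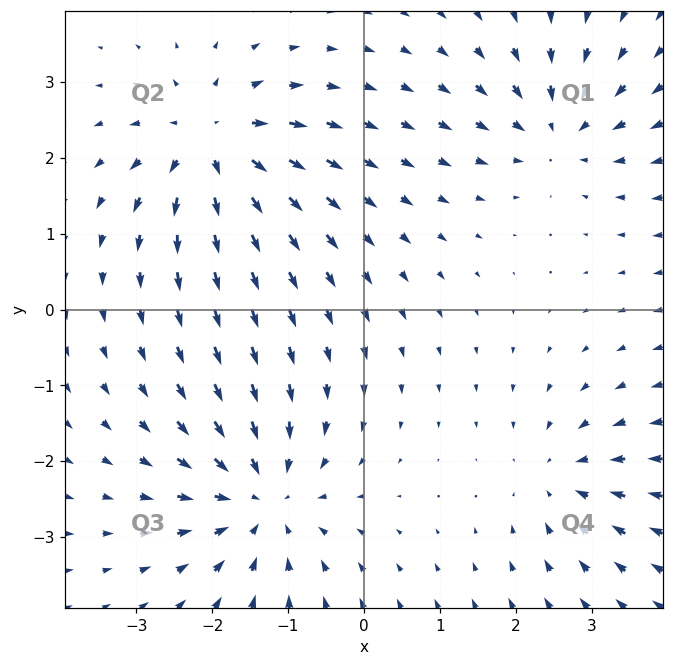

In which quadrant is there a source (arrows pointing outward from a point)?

Q2

The source sits at approximately (-2.0, 2.2), which lies in quadrant Q2. The divergence there is about +6, positive as expected for a source.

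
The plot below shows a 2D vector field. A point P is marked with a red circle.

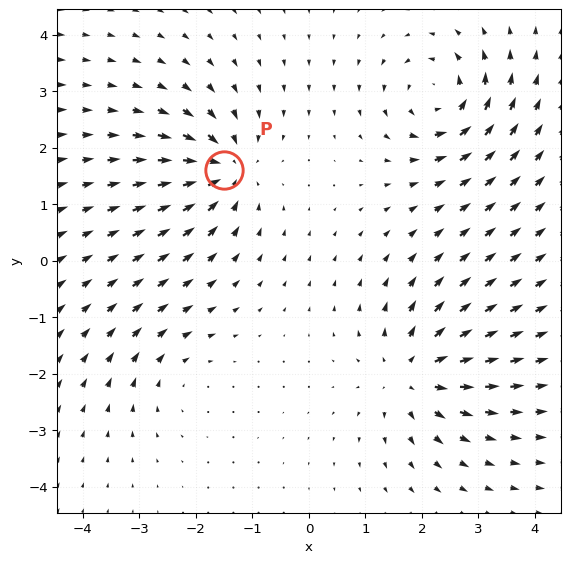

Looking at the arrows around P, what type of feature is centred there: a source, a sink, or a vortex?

At P (-1.5, 1.6) the arrows converge inward. Divergence about -6, curl ≈0 — negative divergence with near-zero curl is a sink.

sink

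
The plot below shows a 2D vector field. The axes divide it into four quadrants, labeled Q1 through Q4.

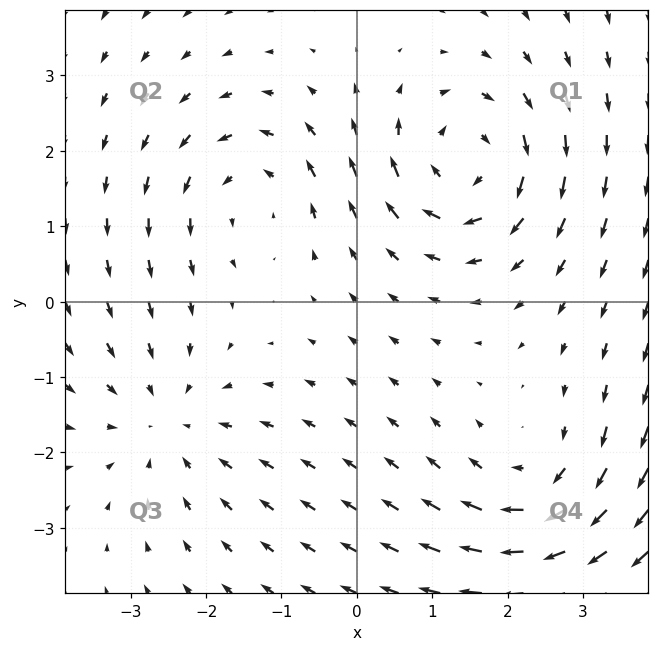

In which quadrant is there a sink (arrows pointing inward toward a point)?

The sink sits at approximately (-2.5, -1.6), which lies in quadrant Q3. The divergence there is about -3, negative as expected for a sink.

Q3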